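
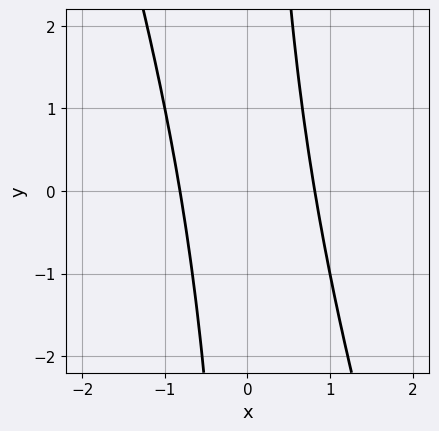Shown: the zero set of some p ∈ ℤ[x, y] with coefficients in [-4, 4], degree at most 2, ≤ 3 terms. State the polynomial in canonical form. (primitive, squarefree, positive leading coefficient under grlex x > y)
3*x^2 + x*y - 2

First, the degree is 2 — no degree-1 curve has this shape.
Next, against the integer gridlines: the curve avoids every integer y-axis point in the box.
Finally, matching integer coefficients to the picture gives p.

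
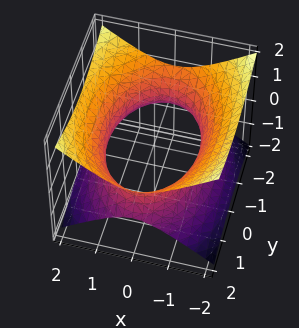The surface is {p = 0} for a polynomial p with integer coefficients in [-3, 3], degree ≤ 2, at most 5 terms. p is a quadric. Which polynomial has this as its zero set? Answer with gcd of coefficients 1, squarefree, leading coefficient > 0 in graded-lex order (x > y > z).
2*x^2 + y^2 - 3*z^2 - 3

First, the degree is 2 — an hourglass — one-sheet hyperboloid; a quadric.
Next, symmetries: mirror symmetry z ↦ −z ⇒ only even powers of z; it's symmetric under x → −x, forcing even powers of x; the y ↦ −y reflection is a symmetry, so y appears only in even powers.
Then, observable constraints: no z-intercept at any integer in the box.
Finally, fitting integer coefficients to these (and the overall shape) gives p.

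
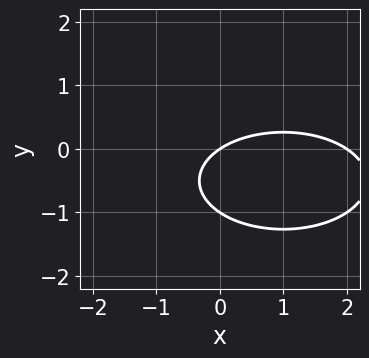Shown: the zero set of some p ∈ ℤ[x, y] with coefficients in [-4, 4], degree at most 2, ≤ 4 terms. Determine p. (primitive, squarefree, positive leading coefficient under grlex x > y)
x^2 + 3*y^2 - 2*x + 3*y

Degree: the shape is more complex than any degree-1 curve, so deg p = 2.
Against the integer gridlines: the y-axis gridline crossings are at y ∈ {-1, 0}; among the integer gridlines, it crosses the x-axis at x ∈ {0, 2}.
These observations pin down the coefficients.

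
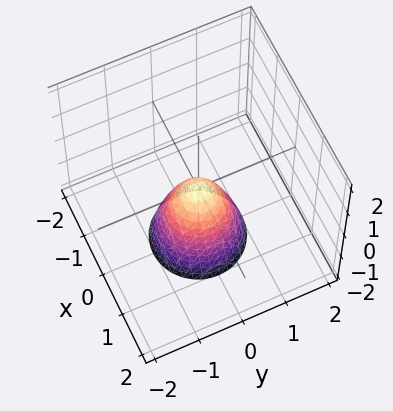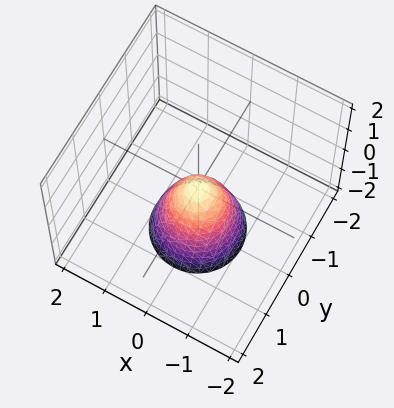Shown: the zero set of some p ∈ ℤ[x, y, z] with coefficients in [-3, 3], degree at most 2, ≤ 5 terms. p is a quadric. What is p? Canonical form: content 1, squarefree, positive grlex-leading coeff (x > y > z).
First, the degree is 2 — a paraboloid; a quadric.
Then, symmetry: the surface is invariant under rotation about z: p = q(x² + y², z).
Then, against the integer gridlines: it crosses the y-axis at the gridline y = 0; it meets the z-axis at z = 0 (among the integer gridlines).
Finally, matching integer coefficients to the picture gives p.

2*x^2 + 2*y^2 + z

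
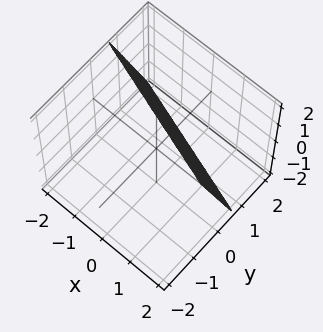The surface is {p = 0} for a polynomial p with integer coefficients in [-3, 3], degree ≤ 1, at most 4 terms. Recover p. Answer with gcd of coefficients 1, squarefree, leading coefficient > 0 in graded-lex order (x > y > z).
x + 3*y + z - 2

First, degree: every cross-section is a straight line — this is a plane, so deg p = 1.
Next, checking where it meets the axes: it meets the z-axis at z = 2 (among the integer gridlines); one x-axis crossing is at x = 2.
Finally, these observations pin down the coefficients.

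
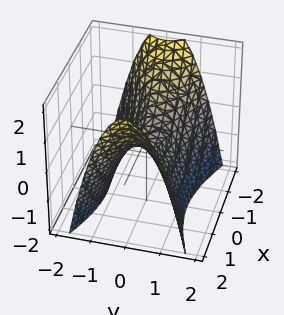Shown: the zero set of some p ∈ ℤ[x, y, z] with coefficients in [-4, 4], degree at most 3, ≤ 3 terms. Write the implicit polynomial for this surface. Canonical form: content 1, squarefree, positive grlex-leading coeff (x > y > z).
x^2 - 3*y^2 - 2*z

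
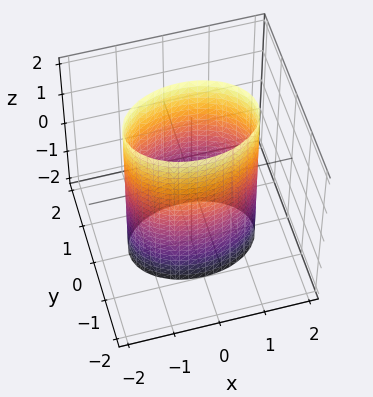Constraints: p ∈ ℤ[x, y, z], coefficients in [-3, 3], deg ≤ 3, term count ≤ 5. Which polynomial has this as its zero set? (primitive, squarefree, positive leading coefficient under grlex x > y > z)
x^2 + 2*y^2 - 2

Degree: a cylinder; a quadric, so deg p = 2.
Symmetries: the z ↦ −z reflection is a symmetry, so z appears only in even powers; the x ↦ −x reflection is a symmetry, so x appears only in even powers; it's symmetric under y → −y, forcing even powers of y.
Checking where it meets the axes: no z-intercept at any integer in the box; the y-axis gridline crossings are at y ∈ {-1, 1}.
The integer polynomial consistent with all of this is the stated p.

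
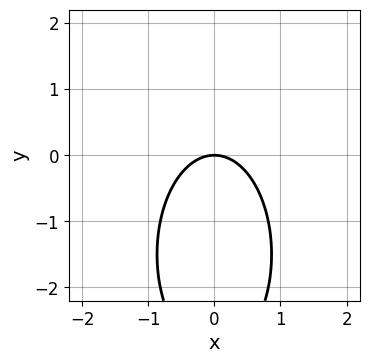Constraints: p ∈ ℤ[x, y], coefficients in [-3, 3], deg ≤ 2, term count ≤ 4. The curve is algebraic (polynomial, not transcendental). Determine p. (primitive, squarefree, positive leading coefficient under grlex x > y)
3*x^2 + y^2 + 3*y

(a) deg p = 2.
(b) Symmetries: it's symmetric under x → −x, forcing even powers of x.
(c) Observable constraints: one y-axis crossing is at y = 0; one x-axis crossing is at x = 0.
(d) Assembling these constraints gives the stated polynomial.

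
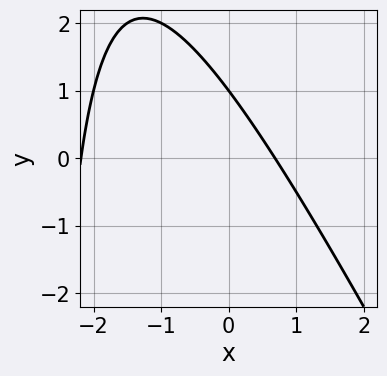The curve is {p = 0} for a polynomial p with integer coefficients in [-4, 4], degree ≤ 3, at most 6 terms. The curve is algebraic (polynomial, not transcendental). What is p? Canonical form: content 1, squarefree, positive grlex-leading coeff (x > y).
Degree: the shape is more complex than any degree-1 curve, so deg p = 2.
From the visible intercepts: it crosses the y-axis at the gridline y = 1.
These observations pin down the coefficients.

2*x^2 + x*y + 3*x + 3*y - 3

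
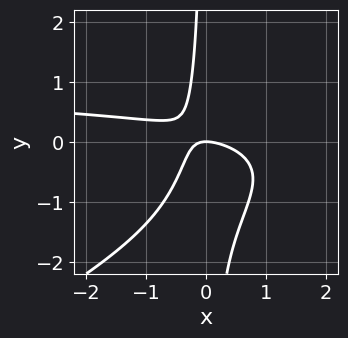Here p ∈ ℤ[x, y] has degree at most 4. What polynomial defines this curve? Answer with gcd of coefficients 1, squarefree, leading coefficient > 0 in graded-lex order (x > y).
deg p = 3.
Observable constraints: it crosses the y-axis at the gridline y = 0; it crosses the x-axis at the gridline x = 0.
Together with the visible shape, these determine p as stated.

x^2*y - 2*x*y^2 - x^2 - 2*x*y - y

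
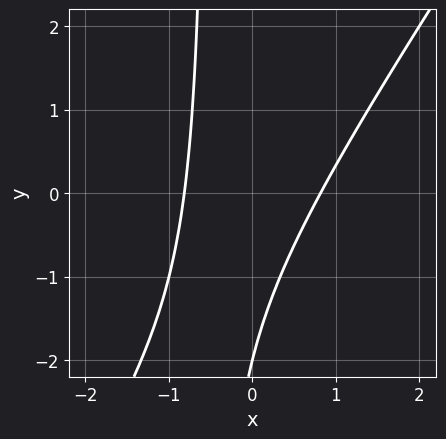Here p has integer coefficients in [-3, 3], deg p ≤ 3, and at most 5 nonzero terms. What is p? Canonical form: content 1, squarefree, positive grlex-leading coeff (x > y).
3*x^2 - 2*x*y - y - 2

deg p = 2. A generic line meets the curve in up to 2 points.
Reading off the gridlines: it crosses the y-axis at the gridline y = -2.
Putting this together gives p.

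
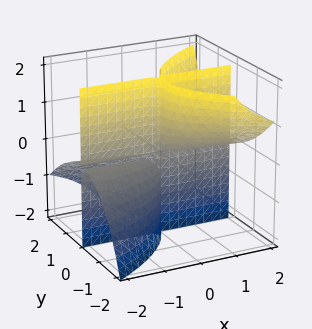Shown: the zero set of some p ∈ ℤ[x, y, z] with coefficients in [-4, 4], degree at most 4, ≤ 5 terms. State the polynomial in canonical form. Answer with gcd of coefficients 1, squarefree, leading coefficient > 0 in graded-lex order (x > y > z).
3*x*y*z - 2*y^3 - y^2*z

(a) The picture has 2 separate pieces.
(b) The degree is 3 — no degree-2 surface has this shape.
(c) Against the integer gridlines: the visible x-axis segment lies entirely on the surface; every point of the z-axis in the box is on the surface; one y-axis crossing is at y = 0.
(d) The integer polynomial consistent with all of this is the stated p.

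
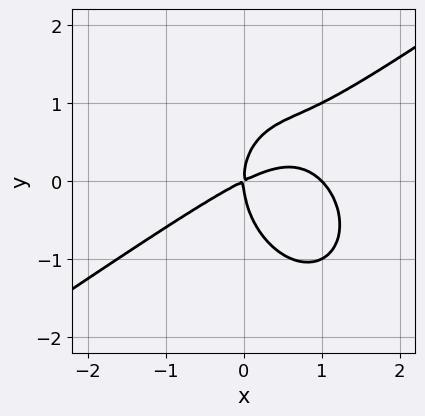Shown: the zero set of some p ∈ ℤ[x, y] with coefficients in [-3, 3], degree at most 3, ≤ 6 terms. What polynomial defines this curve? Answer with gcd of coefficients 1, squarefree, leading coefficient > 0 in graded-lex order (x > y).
First, degree: a generic line meets the curve in up to 3 points, so deg p = 3.
Then, from the axis intercepts and sections: the x-axis gridline crossings are at x ∈ {0, 1}; it meets the y-axis at y = 0 (among the integer gridlines).
Finally, matching integer coefficients to the picture gives p.

x^3 - x^2*y - y^3 - x^2 + 2*x*y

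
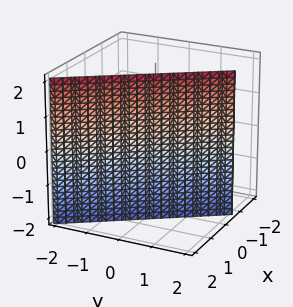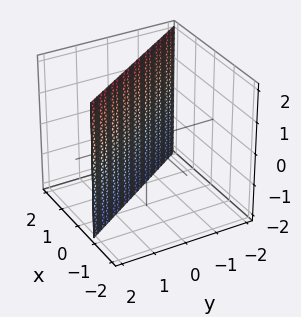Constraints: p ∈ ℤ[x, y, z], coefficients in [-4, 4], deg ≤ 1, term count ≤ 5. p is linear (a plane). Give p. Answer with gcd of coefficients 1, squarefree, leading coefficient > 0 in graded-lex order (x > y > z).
The degree is 1 — every cross-section is a straight line — this is a plane.
Against the integer gridlines: no z-intercept at any integer in the box; it crosses the y-axis at the gridline y = 1.
The integer polynomial consistent with all of this is the stated p.

3*x + 2*y - 2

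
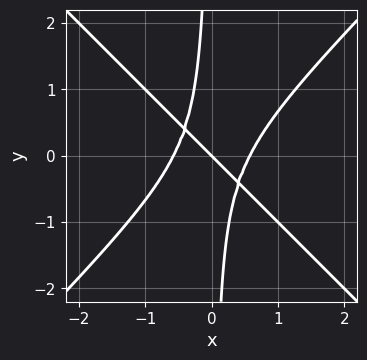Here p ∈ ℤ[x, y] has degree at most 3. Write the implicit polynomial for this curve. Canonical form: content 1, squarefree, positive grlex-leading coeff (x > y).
(a) Degree: the shape is more complex than any degree-2 curve, so deg p = 3.
(b) Against the integer gridlines: it meets the x-axis at x = 0 (among the integer gridlines); it crosses the y-axis at the gridline y = 0.
(c) These observations pin down the coefficients.

3*x^3 - 3*x*y^2 - x - y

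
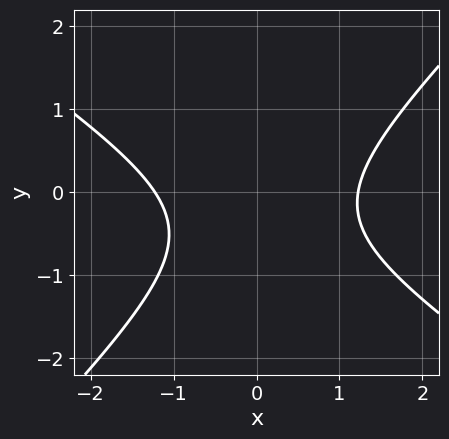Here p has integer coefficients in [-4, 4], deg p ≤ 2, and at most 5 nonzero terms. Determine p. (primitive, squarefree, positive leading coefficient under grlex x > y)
2*x^2 + x*y - 3*y^2 - 2*y - 3

(a) The degree is 2 — the shape is more complex than any degree-1 curve.
(b) Reading off the gridlines: the curve avoids every integer y-axis point in the box.
(c) Together with the visible shape, these determine p as stated.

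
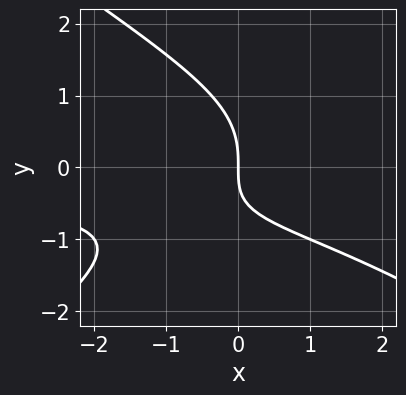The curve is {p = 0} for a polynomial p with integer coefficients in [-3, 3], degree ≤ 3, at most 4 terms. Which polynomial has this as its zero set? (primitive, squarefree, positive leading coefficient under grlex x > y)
x^2*y - 2*y^3 - 2*x*y - 3*x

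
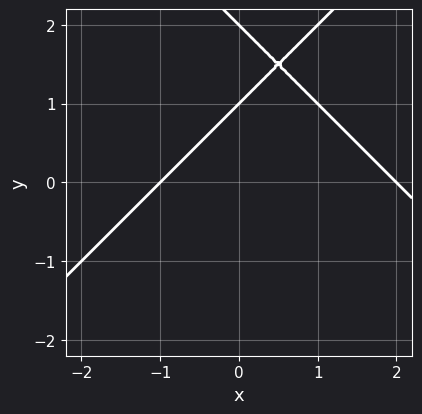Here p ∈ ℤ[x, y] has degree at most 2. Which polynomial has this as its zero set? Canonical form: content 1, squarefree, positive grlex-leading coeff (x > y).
1. Degree: the shape is more complex than any degree-1 curve, so deg p = 2.
2. From the visible intercepts: among the integer gridlines, it crosses the y-axis at y ∈ {1, 2}; among the integer gridlines, it crosses the x-axis at x ∈ {-1, 2}.
3. Matching integer coefficients to the picture gives p.

x^2 - y^2 - x + 3*y - 2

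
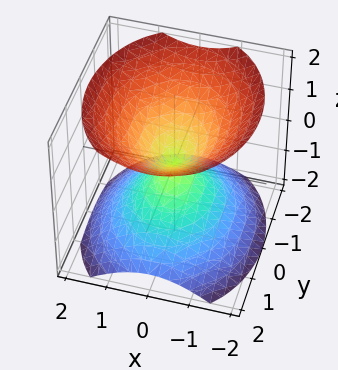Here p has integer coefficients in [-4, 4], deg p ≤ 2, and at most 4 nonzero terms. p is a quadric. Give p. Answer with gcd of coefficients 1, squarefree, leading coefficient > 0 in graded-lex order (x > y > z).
(a) There are 2 components. Treating them together as one polynomial.
(b) The degree is 2 — a double cone through the origin; a quadric.
(c) Symmetries: the y ↦ −y reflection is a symmetry, so y appears only in even powers; the z ↦ −z reflection is a symmetry, so z appears only in even powers; the x ↦ −x reflection is a symmetry, so x appears only in even powers.
(d) From the visible intercepts: it crosses the y-axis at the gridline y = 0; it meets the z-axis at z = 0 (among the integer gridlines).
(e) These observations pin down the coefficients.

3*x^2 + 2*y^2 - 3*z^2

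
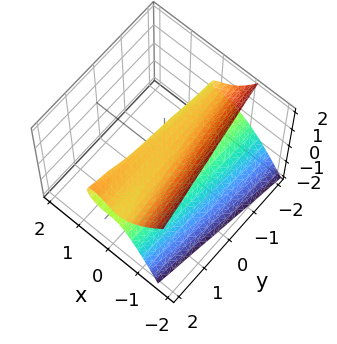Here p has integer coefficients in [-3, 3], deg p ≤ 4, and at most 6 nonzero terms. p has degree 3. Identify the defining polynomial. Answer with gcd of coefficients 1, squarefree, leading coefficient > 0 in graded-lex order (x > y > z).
1. Degree: no degree-2 surface has this shape, so deg p = 3.
2. Against the integer gridlines: every point of the y-axis in the box is on the surface; it crosses the x-axis at the gridline x = 0.
3. The integer polynomial consistent with all of this is the stated p.

3*x^3 - x*y*z + 3*z^2 - 2*z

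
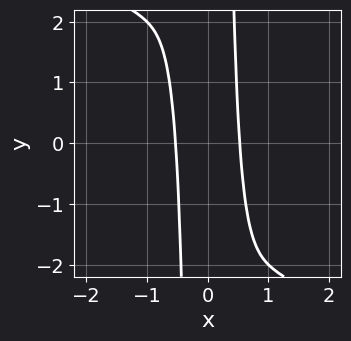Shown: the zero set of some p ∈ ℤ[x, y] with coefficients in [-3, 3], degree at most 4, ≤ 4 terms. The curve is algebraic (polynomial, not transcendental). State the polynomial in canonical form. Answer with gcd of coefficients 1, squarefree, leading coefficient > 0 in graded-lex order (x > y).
First, deg p = 4. The shape is more complex than any degree-3 curve.
Next, from the axis intercepts and sections: the curve avoids every integer y-axis point in the box.
Finally, solving for integer coefficients yields p as stated.

2*x^4 + 2*x^3*y + 3*x^2 - 1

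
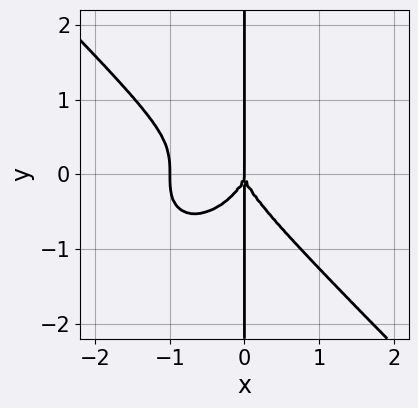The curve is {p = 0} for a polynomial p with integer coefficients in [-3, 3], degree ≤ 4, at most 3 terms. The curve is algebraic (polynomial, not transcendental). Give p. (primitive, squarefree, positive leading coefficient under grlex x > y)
x^4 + x*y^3 + x^3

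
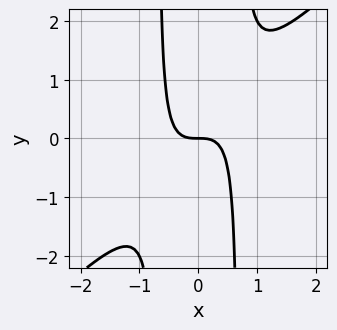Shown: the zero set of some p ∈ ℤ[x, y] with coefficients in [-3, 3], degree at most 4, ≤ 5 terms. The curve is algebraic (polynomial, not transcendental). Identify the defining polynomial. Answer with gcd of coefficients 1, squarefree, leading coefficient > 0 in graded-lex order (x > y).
2*x^3 - 2*x^2*y + y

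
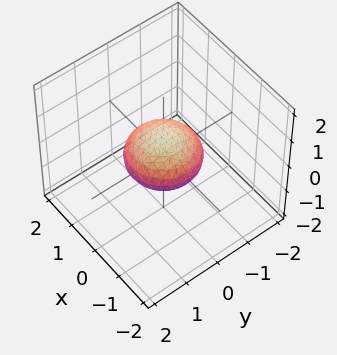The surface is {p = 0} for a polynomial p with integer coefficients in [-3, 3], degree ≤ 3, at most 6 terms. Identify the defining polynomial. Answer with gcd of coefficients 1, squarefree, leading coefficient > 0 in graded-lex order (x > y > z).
(a) deg p = 2. A closed, bounded, convex surface; a quadric.
(b) By symmetry, the z-axis is an axis of rotation, so x and y enter only as x² + y²; the z ↦ −z reflection is a symmetry, so z appears only in even powers.
(c) Checking where it meets the axes: a circular section at z = 0 has radius exactly 1; the x-axis gridline crossings are at x ∈ {-1, 1}; the y-axis gridline crossings are at y ∈ {-1, 1}.
(d) The integer polynomial consistent with all of this is the stated p.

x^2 + y^2 + 2*z^2 - 1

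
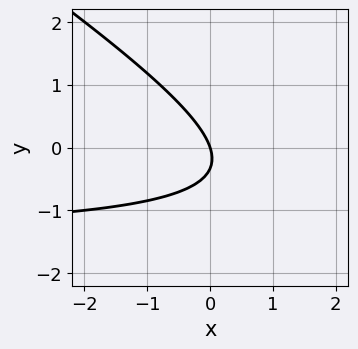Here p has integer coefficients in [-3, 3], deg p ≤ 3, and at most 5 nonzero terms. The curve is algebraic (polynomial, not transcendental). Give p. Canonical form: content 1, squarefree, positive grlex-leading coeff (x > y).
1. The degree is 2 — a generic line meets the curve in up to 2 points.
2. From the visible intercepts: one y-axis crossing is at y = 0; one x-axis crossing is at x = 0.
3. Matching integer coefficients to the picture gives p.

2*x*y + 3*y^2 + 3*x + y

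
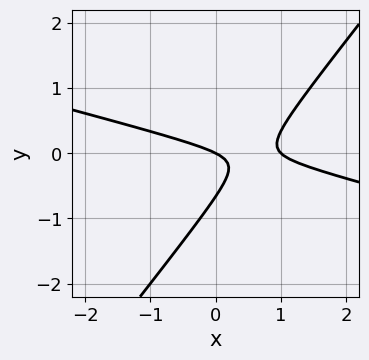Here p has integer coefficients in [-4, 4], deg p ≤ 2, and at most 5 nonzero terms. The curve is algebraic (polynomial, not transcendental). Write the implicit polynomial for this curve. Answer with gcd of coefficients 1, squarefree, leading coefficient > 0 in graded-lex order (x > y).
(a) deg p = 2. The shape is more complex than any degree-1 curve.
(b) Checking where it meets the axes: among the integer gridlines, it crosses the x-axis at x ∈ {0, 1}; it crosses the y-axis at the gridline y = 0.
(c) These observations pin down the coefficients.

x^2 + 3*x*y - 3*y^2 - x - 2*y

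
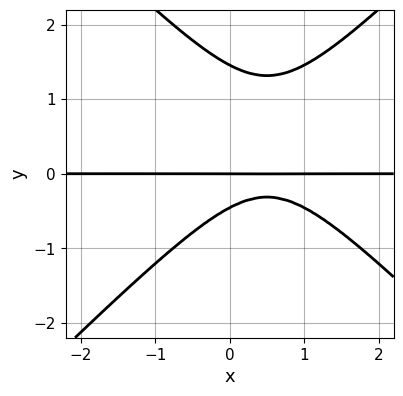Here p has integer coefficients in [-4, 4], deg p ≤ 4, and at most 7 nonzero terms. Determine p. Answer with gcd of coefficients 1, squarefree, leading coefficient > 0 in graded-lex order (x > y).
3*x^2*y - 3*y^3 - 3*x*y + 3*y^2 + 2*y

deg p = 3. A generic line meets the curve in up to 3 points.
Against the integer gridlines: every point of the x-axis in the box is on the curve; one y-axis crossing is at y = 0.
These observations pin down the coefficients.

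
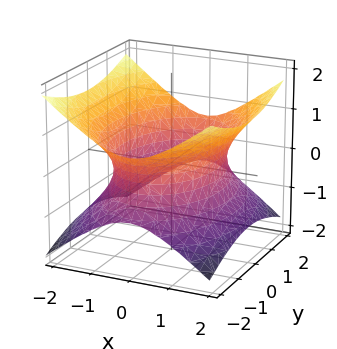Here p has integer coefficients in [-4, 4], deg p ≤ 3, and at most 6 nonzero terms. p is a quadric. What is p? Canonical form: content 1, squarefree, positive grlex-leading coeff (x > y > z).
1. Degree: an hourglass — one-sheet hyperboloid; a quadric, so deg p = 2.
2. Symmetries: the x ↦ −x reflection is a symmetry, so x appears only in even powers; it's symmetric under z → −z, forcing even powers of z; it's symmetric under y → −y, forcing even powers of y.
3. Reading off the gridlines: no z-intercept at any integer in the box.
4. These observations pin down the coefficients.

2*x^2 + y^2 - 3*z^2 - 3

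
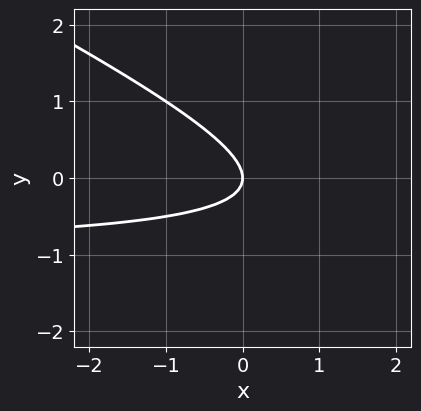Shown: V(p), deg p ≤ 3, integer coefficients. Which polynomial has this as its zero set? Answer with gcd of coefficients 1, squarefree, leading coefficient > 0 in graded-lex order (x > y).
First, degree: the shape is more complex than any degree-1 curve, so deg p = 2.
Then, from the visible intercepts: one x-axis crossing is at x = 0; it crosses the y-axis at the gridline y = 0.
Finally, putting this together gives p.

x*y + 2*y^2 + x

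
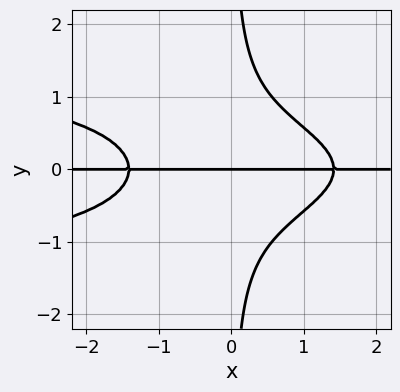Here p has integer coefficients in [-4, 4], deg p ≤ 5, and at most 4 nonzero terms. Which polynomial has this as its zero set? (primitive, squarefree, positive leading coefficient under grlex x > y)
3*x*y^3 + x^2*y - 2*y

(a) deg p = 4.
(b) Reading off the gridlines: it crosses the y-axis at the gridline y = 0; every point of the x-axis in the box is on the curve.
(c) These observations pin down the coefficients.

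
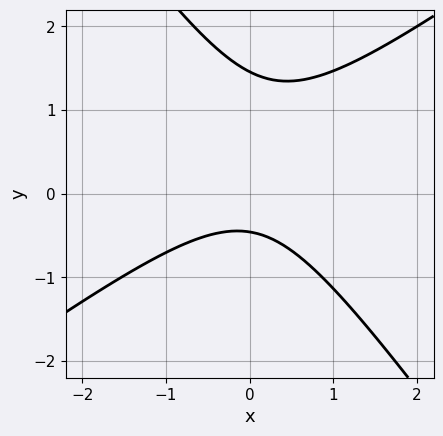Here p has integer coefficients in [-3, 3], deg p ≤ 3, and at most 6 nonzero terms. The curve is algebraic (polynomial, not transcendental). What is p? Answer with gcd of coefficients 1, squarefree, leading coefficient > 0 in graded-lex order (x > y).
First, the degree is 2 — the shape is more complex than any degree-1 curve.
Then, reading off the gridlines: no x-intercept at any integer in the box.
Finally, matching integer coefficients to the picture gives p.

3*x^2 - 2*x*y - 3*y^2 + 3*y + 2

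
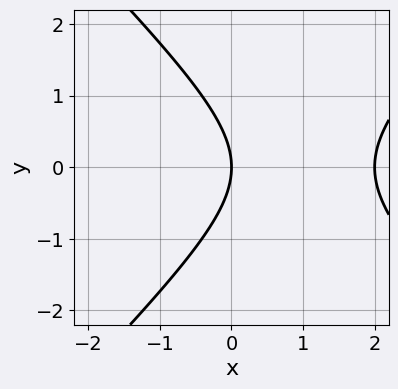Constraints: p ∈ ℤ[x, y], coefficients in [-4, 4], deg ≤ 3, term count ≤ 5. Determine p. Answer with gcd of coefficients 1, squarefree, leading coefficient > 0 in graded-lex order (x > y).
x^2 - y^2 - 2*x

1. Degree: a generic line meets the curve in up to 2 points, so deg p = 2.
2. Symmetries: it's symmetric under y → −y, forcing even powers of y.
3. From the visible intercepts: among the integer gridlines, it crosses the x-axis at x ∈ {0, 2}; it meets the y-axis at y = 0 (among the integer gridlines).
4. Putting this together gives p.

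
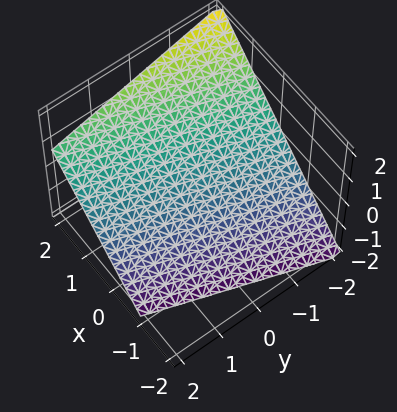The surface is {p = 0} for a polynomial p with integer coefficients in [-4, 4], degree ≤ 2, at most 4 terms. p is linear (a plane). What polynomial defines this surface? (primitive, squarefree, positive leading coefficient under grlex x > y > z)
3*x - y - 3*z - 2

1. Degree: every cross-section is a straight line — this is a plane, so deg p = 1.
2. Against the integer gridlines: one y-axis crossing is at y = -2.
3. Solving for integer coefficients yields p as stated.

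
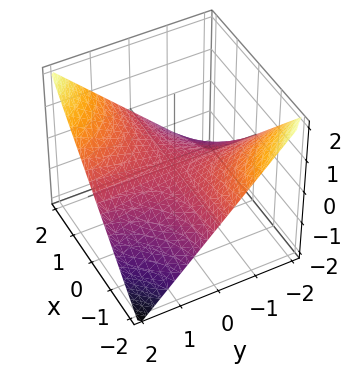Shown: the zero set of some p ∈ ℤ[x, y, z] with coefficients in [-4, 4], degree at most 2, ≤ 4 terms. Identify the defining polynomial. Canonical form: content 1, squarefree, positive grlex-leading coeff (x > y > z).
(a) Degree: a hyperbolic paraboloid; a quadric, so deg p = 2.
(b) From the visible intercepts: the visible x-axis segment lies entirely on the surface; the visible y-axis segment lies entirely on the surface; one z-axis crossing is at z = 0.
(c) The integer polynomial consistent with all of this is the stated p.

x*y - 2*z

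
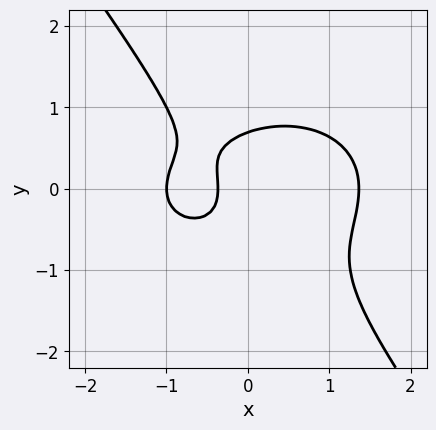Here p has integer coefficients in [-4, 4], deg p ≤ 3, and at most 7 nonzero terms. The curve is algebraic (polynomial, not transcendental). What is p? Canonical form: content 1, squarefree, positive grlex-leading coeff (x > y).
2*x^3 + 3*x*y^2 + 3*y^3 - 3*x - 1

(a) The degree is 3 — no degree-2 curve has this shape.
(b) Checking where it meets the axes: it crosses the x-axis at the gridline x = -1.
(c) Putting this together gives p.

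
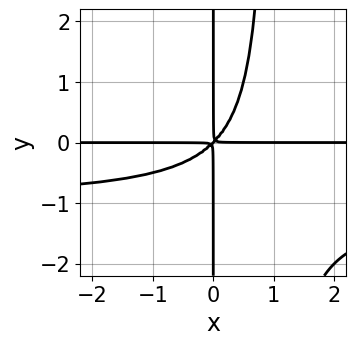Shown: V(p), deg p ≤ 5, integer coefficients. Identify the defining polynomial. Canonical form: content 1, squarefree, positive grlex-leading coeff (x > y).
x^2*y^2 + x^2*y - x*y^2

(a) Degree: the shape is more complex than any degree-3 curve, so deg p = 4.
(b) Checking where it meets the axes: the visible x-axis segment lies entirely on the curve; the visible y-axis segment lies entirely on the curve.
(c) Fitting integer coefficients to these (and the overall shape) gives p.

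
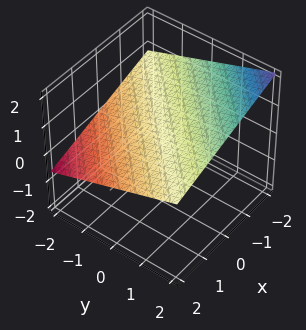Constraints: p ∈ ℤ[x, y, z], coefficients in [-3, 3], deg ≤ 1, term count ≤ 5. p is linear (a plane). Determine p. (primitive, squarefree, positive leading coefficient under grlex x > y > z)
x - y + 3*z - 2

(a) The degree is 1 — the surface is flat (a plane).
(b) Against the integer gridlines: one x-axis crossing is at x = 2; one y-axis crossing is at y = -2.
(c) Putting this together gives p.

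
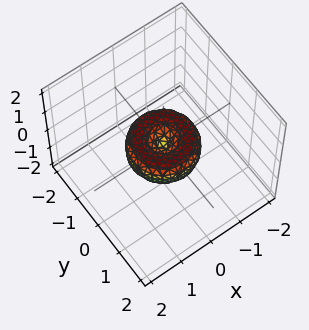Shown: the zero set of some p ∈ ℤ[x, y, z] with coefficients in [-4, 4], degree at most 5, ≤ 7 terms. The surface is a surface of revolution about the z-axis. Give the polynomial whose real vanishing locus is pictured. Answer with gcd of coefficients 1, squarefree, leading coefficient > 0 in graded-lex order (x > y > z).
1. The degree is 4 — no degree-3 surface has this shape.
2. Symmetries: rotational symmetry about the z-axis ⇒ p depends on x, y only through x² + y².
3. Observable constraints: a circular section at z = 0 has radius exactly 1; the y-axis gridline crossings are at y ∈ {-1, 0, 1}; it crosses the z-axis at the gridline z = 0; the x-axis gridline crossings are at x ∈ {-1, 0, 1}.
4. Together with the visible shape, these determine p as stated.

x^4 + 2*x^2*y^2 + y^4 - x^2 - y^2 + z^2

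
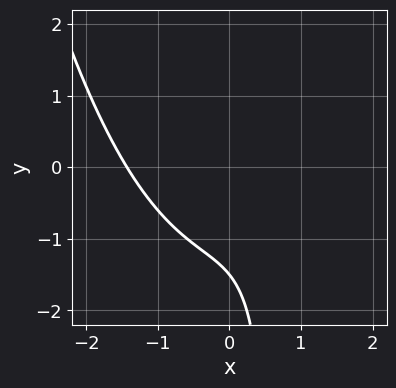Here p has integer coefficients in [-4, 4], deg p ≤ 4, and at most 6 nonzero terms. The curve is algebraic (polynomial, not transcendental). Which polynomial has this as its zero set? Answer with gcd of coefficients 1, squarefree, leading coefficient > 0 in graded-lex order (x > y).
2*x^3 - 3*x*y - 2*x + 2*y + 3

(a) deg p = 3. No degree-2 curve has this shape.
(b) Matching integer coefficients to the picture gives p.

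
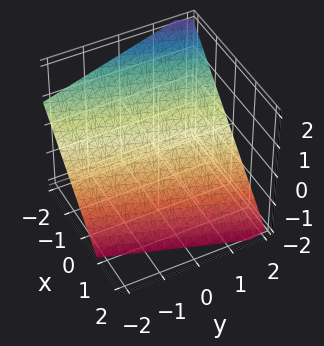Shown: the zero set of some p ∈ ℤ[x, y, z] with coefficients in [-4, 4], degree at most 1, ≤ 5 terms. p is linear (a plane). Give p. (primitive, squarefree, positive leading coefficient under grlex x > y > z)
1. The degree is 1 — every cross-section is a straight line — this is a plane.
2. Observable constraints: it crosses the y-axis at the gridline y = 2.
3. Together with the visible shape, these determine p as stated.

3*x - y + 3*z + 2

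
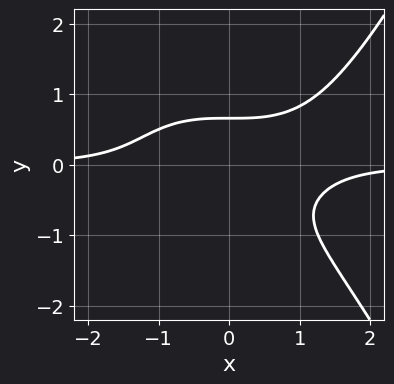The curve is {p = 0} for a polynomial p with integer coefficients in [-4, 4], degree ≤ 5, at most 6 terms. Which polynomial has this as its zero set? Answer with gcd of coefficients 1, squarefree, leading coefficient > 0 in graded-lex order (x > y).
Degree: no degree-3 curve has this shape, so deg p = 4.
From the visible intercepts: no x-intercept at any integer in the box.
Fitting integer coefficients to these (and the overall shape) gives p.

x^3*y - 2*y^3 - y^2 + 1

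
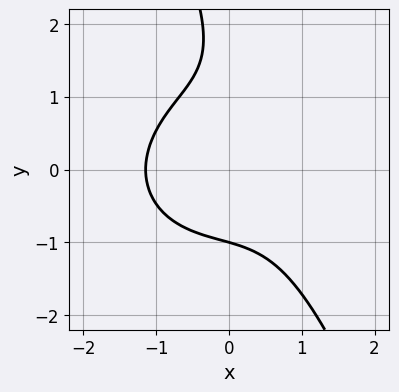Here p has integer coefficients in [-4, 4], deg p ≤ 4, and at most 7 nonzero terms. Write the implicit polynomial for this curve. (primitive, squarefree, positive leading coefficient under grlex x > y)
2*x^3 + 2*x*y^2 + y^3 - 2*y^2 + 3

deg p = 3. No degree-2 curve has this shape.
Reading off the gridlines: it crosses the y-axis at the gridline y = -1.
Assembling these constraints gives the stated polynomial.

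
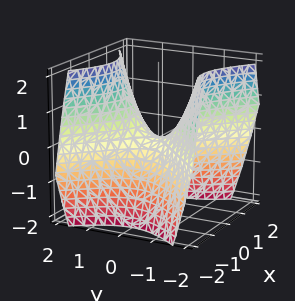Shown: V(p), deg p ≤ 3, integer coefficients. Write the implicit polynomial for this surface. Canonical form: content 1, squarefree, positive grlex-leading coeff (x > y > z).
The degree is 2 — a hyperbolic paraboloid; a quadric.
Symmetries: mirror symmetry x ↦ −x ⇒ only even powers of x; the y ↦ −y reflection is a symmetry, so y appears only in even powers.
Checking where it meets the axes: it crosses the z-axis at the gridline z = 0; it crosses the y-axis at the gridline y = 0; one x-axis crossing is at x = 0.
Solving for integer coefficients yields p as stated.

x^2 - y^2 + z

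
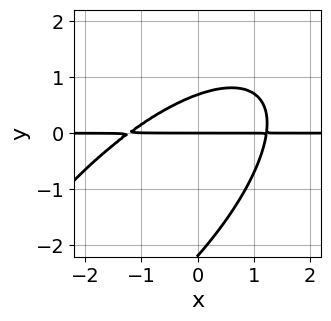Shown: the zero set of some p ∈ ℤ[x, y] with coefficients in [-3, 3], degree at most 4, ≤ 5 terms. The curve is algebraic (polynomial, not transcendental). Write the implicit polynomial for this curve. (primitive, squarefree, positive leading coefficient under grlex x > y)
2*x^2*y - 3*x*y^2 + 2*y^3 + 3*y^2 - 3*y

First, deg p = 3.
Next, checking where it meets the axes: the visible x-axis segment lies entirely on the curve; it crosses the y-axis at the gridline y = 0.
Finally, these observations pin down the coefficients.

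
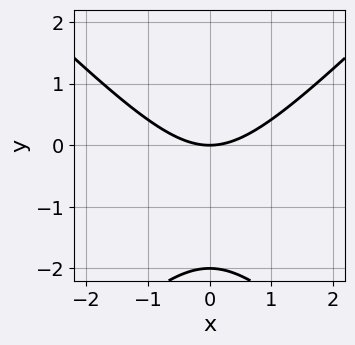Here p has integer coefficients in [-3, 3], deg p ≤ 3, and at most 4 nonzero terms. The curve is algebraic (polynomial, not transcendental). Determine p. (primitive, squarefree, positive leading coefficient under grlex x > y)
x^2 - y^2 - 2*y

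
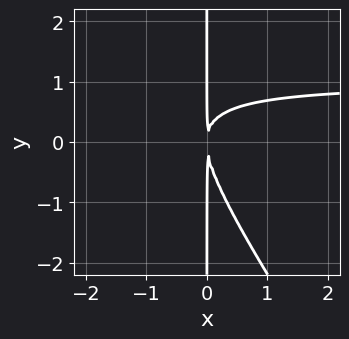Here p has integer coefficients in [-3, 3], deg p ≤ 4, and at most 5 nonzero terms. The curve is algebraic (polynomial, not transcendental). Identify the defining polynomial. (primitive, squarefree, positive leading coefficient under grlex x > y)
1. deg p = 3.
2. Observable constraints: every point of the y-axis in the box is on the curve.
3. Solving for integer coefficients yields p as stated.

3*x^2*y + 2*x*y^2 - 3*x^2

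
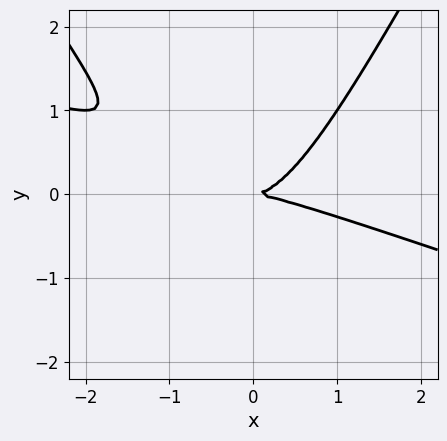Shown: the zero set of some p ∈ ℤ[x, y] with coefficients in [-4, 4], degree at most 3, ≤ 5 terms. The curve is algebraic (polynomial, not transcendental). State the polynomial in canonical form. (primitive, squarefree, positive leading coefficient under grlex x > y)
x^3 + 3*x^2*y - y^3 - 3*y^2

First, the degree is 3 — no degree-2 curve has this shape.
Then, reading off the gridlines: one x-axis crossing is at x = 0; one y-axis crossing is at y = 0.
Finally, solving for integer coefficients yields p as stated.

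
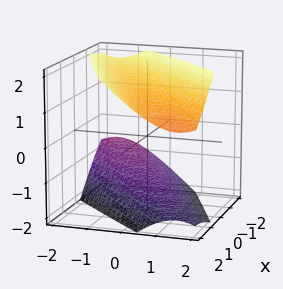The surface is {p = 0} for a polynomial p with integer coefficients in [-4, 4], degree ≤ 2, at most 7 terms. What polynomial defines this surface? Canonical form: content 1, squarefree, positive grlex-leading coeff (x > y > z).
First, there are 2 components.
Next, deg p = 2.
Then, reading off the gridlines: the surface avoids every integer x-axis point in the box; it misses every integer gridline on the y-axis.
Finally, together with the visible shape, these determine p as stated.

x^2 - 3*x*y - x*z + 2*y^2 - 2*z^2 + 3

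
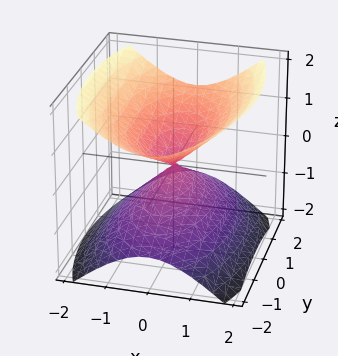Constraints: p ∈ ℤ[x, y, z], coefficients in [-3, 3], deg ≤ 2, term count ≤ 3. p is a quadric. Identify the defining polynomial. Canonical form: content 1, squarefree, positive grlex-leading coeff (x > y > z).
3*x^2 + y^2 - 3*z^2

The picture has 2 separate pieces.
deg p = 2.
Symmetries: it's symmetric under y → −y, forcing even powers of y; it's symmetric under x → −x, forcing even powers of x; it's symmetric under z → −z, forcing even powers of z.
Checking where it meets the axes: one y-axis crossing is at y = 0; one z-axis crossing is at z = 0.
Fitting integer coefficients to these (and the overall shape) gives p.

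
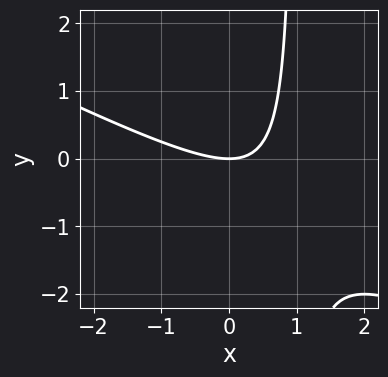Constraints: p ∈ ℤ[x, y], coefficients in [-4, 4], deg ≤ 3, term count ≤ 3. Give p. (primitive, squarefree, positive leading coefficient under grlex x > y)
x^2 + 2*x*y - 2*y

1. The degree is 2 — no degree-1 curve has this shape.
2. Checking where it meets the axes: one y-axis crossing is at y = 0; it meets the x-axis at x = 0 (among the integer gridlines).
3. Solving for integer coefficients yields p as stated.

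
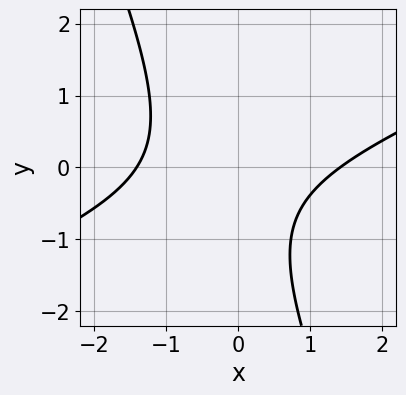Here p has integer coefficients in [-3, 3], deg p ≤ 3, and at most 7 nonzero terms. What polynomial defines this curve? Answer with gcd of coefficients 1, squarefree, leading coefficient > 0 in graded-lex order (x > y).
1. The degree is 2 — the shape is more complex than any degree-1 curve.
2. Checking where it meets the axes: it misses every integer gridline on the y-axis.
3. Putting this together gives p.

x^2 - 2*x*y - y^2 - y - 2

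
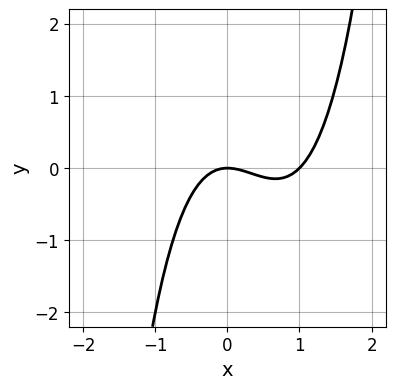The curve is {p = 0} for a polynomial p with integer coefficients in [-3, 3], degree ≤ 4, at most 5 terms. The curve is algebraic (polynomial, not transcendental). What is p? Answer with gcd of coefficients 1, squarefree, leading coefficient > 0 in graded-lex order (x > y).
x^3 - x^2 - y

(a) The degree is 3 — no degree-2 curve has this shape.
(b) From the axis intercepts and sections: the x-axis gridline crossings are at x ∈ {0, 1}; one y-axis crossing is at y = 0.
(c) Assembling these constraints gives the stated polynomial.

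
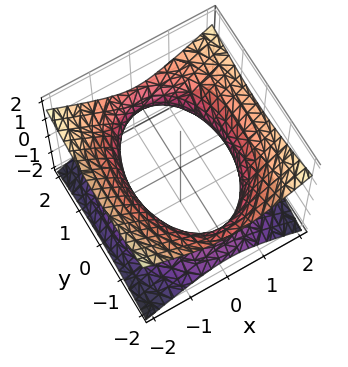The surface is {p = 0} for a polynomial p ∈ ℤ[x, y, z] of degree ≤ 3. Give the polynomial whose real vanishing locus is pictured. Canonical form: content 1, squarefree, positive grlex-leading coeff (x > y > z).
2*x^2 + y^2 - 3*z^2 - 3

First, deg p = 2. An hourglass — one-sheet hyperboloid; a quadric.
Next, symmetries: it's symmetric under z → −z, forcing even powers of z; it's symmetric under y → −y, forcing even powers of y; the x ↦ −x reflection is a symmetry, so x appears only in even powers.
Then, reading off the gridlines: the surface avoids every integer z-axis point in the box.
Finally, these observations pin down the coefficients.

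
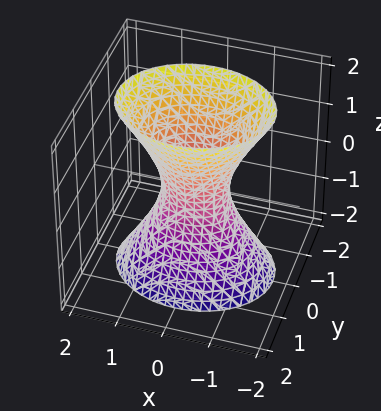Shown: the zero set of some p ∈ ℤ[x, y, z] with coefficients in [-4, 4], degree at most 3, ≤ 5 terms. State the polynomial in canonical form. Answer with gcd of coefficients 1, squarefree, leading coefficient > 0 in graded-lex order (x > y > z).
2*x^2 + 3*y^2 - z^2 - 1

First, the degree is 2 — an hourglass — one-sheet hyperboloid; a quadric.
Next, symmetries: it's symmetric under x → −x, forcing even powers of x; the z ↦ −z reflection is a symmetry, so z appears only in even powers; it's symmetric under y → −y, forcing even powers of y.
Then, against the integer gridlines: it misses every integer gridline on the z-axis.
Finally, the integer polynomial consistent with all of this is the stated p.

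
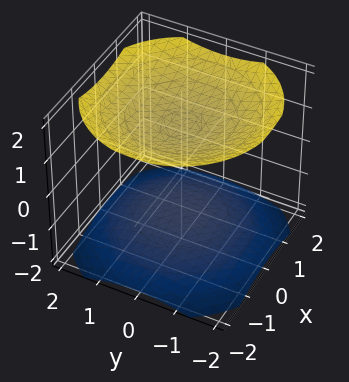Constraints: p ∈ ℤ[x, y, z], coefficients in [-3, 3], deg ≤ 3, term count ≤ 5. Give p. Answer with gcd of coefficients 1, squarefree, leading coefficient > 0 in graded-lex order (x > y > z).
x^2 + y^2 - 2*z^2 + 3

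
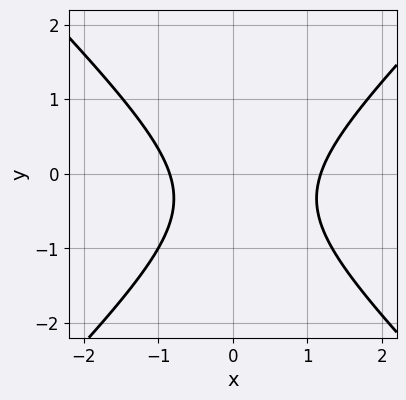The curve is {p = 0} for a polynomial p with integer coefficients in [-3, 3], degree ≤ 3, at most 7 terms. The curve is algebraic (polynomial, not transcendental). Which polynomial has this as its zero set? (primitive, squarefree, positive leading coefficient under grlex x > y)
3*x^2 - 3*y^2 - x - 2*y - 3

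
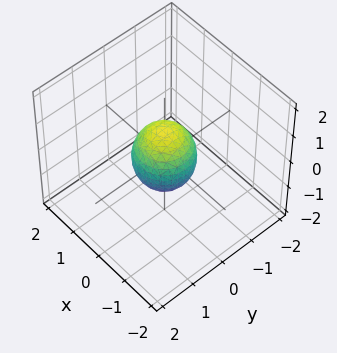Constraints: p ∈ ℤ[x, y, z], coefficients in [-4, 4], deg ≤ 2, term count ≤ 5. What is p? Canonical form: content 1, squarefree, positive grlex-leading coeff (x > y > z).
3*x^2 + 3*y^2 + 2*z^2 - 2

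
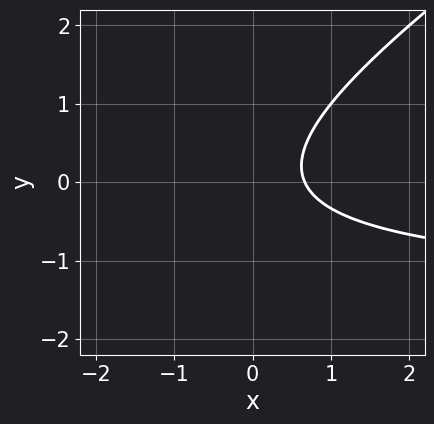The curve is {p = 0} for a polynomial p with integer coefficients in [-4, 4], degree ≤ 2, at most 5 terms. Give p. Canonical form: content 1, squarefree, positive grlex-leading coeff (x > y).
2*x*y - 3*y^2 + 3*x - 2

(a) Degree: no degree-1 curve has this shape, so deg p = 2.
(b) Reading off the gridlines: it misses every integer gridline on the y-axis.
(c) The integer polynomial consistent with all of this is the stated p.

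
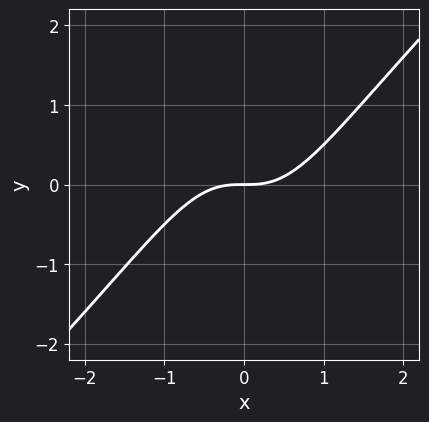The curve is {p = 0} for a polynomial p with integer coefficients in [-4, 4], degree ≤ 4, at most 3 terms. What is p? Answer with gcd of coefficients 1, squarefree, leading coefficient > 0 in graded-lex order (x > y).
1. Degree: the shape is more complex than any degree-2 curve, so deg p = 3.
2. Checking where it meets the axes: it meets the x-axis at x = 0 (among the integer gridlines); one y-axis crossing is at y = 0.
3. The integer polynomial consistent with all of this is the stated p.

x^3 - x^2*y - y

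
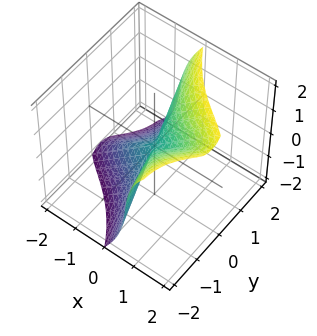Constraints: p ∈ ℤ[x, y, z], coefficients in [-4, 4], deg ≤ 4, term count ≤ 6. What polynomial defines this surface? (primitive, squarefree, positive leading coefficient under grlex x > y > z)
First, degree: a generic line meets the surface in up to 3 points, so deg p = 3.
Next, from the axis intercepts and sections: it crosses the y-axis at the gridline y = 0; one z-axis crossing is at z = 0; every point of the x-axis in the box is on the surface.
Finally, these observations pin down the coefficients.

3*x*y^2 + x*y*z + x*z^2 + y^3 - z^3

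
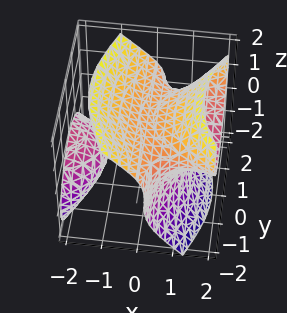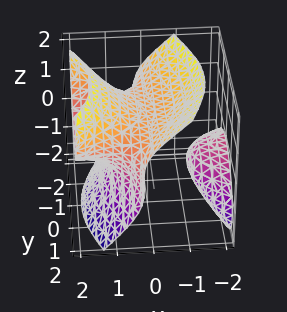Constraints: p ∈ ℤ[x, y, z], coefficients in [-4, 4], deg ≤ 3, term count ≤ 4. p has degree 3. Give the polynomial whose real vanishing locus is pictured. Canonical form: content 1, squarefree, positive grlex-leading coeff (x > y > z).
3*x^2*z - 2*x*y^2 - 2*z^3 + 2

1. I count 2 distinct pieces.
2. Degree: no degree-2 surface has this shape, so deg p = 3.
3. From the axis intercepts and sections: it crosses the z-axis at the gridline z = 1; the surface avoids every integer y-axis point in the box; it misses every integer gridline on the x-axis.
4. Fitting integer coefficients to these (and the overall shape) gives p.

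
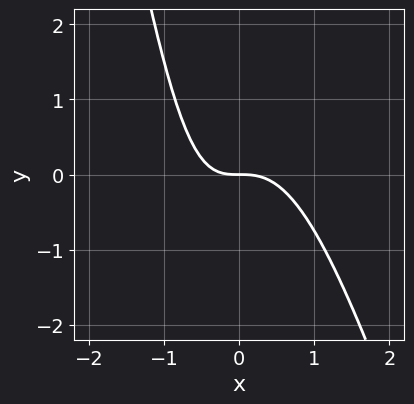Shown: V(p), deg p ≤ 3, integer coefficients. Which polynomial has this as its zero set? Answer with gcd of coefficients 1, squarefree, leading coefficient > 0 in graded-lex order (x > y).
3*x^3 + x^2*y + x*y + 2*y

(a) deg p = 3.
(b) Against the integer gridlines: one x-axis crossing is at x = 0; it crosses the y-axis at the gridline y = 0.
(c) Putting this together gives p.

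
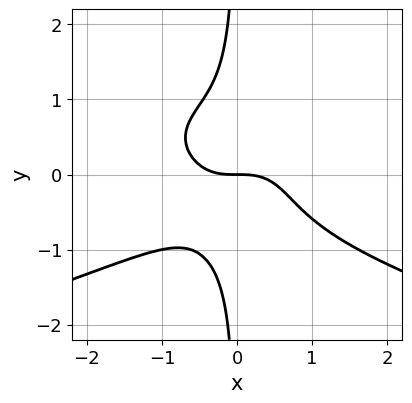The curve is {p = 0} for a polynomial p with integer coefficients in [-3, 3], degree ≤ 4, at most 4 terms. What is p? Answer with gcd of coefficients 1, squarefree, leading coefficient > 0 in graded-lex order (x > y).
First, degree: no degree-3 curve has this shape, so deg p = 4.
Then, checking where it meets the axes: it crosses the y-axis at the gridline y = 0; it meets the x-axis at x = 0 (among the integer gridlines).
Finally, these observations pin down the coefficients.

2*x*y^3 + x^3 + y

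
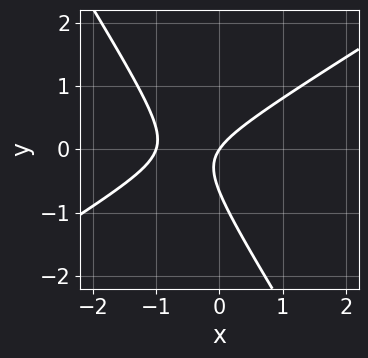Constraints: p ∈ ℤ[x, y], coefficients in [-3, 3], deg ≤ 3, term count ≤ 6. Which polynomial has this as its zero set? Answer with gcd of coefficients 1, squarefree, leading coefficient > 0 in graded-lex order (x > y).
3*x^2 - 3*x*y - 3*y^2 + 3*x - 2*y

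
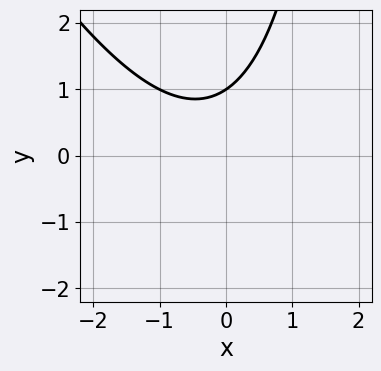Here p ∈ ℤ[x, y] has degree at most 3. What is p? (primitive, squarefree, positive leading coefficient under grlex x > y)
The degree is 2 — the shape is more complex than any degree-1 curve.
Observable constraints: the curve avoids every integer x-axis point in the box; one y-axis crossing is at y = 1.
Solving for integer coefficients yields p as stated.

2*x^2 + x*y + x - 3*y + 3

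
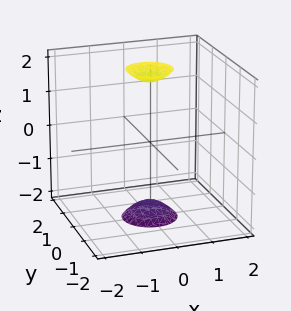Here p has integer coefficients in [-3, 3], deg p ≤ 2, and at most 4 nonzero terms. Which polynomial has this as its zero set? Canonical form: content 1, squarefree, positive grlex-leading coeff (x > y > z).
3*x^2 + 3*y^2 - z^2 + 3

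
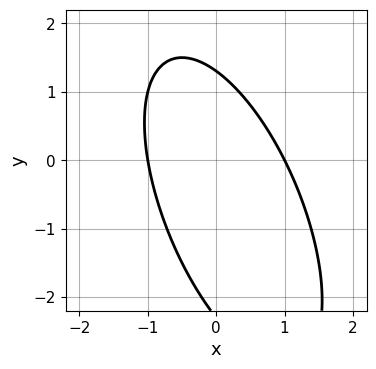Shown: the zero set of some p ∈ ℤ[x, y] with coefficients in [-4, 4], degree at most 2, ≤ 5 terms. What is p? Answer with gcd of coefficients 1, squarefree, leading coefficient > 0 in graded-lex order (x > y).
First, degree: a generic line meets the curve in up to 2 points, so deg p = 2.
Next, from the visible intercepts: the x-axis gridline crossings are at x ∈ {-1, 1}.
Finally, assembling these constraints gives the stated polynomial.

3*x^2 + 2*x*y + y^2 + y - 3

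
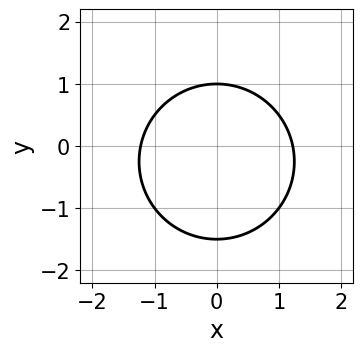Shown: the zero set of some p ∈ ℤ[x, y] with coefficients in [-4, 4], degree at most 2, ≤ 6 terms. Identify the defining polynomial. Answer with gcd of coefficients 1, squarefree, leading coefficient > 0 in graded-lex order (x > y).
2*x^2 + 2*y^2 + y - 3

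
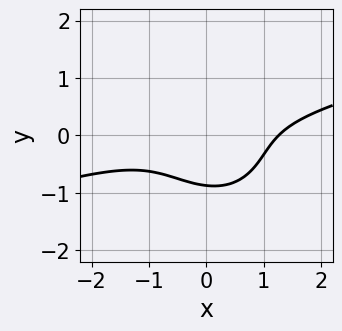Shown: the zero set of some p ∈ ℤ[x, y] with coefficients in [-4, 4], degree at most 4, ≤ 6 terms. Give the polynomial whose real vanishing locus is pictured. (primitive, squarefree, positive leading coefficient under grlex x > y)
x^3 - 3*x^2*y - x*y^2 - 3*y^3 - 2

deg p = 3. The shape is more complex than any degree-2 curve.
Putting this together gives p.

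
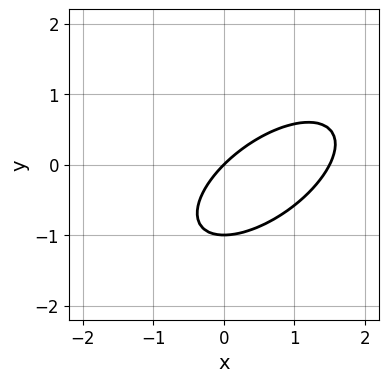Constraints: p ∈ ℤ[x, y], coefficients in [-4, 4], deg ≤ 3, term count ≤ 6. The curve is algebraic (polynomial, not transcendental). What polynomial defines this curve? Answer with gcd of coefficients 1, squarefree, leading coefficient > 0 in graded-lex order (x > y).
deg p = 2. The shape is more complex than any degree-1 curve.
Observable constraints: among the integer gridlines, it crosses the y-axis at y ∈ {-1, 0}; one x-axis crossing is at x = 0.
Matching integer coefficients to the picture gives p.

2*x^2 - 3*x*y + 3*y^2 - 3*x + 3*y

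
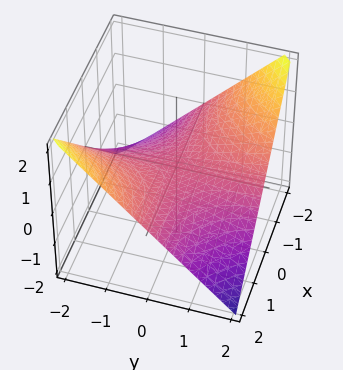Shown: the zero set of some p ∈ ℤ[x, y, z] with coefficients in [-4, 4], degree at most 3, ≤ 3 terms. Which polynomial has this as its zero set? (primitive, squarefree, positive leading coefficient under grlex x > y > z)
x*y + 2*z

1. Degree: a hyperbolic paraboloid; a quadric, so deg p = 2.
2. Checking where it meets the axes: the visible y-axis segment lies entirely on the surface; it meets the z-axis at z = 0 (among the integer gridlines).
3. The integer polynomial consistent with all of this is the stated p. Check: (2, 0, 0) on the x-axis lies on the surface, and p(2, 0, 0) = 0. ✓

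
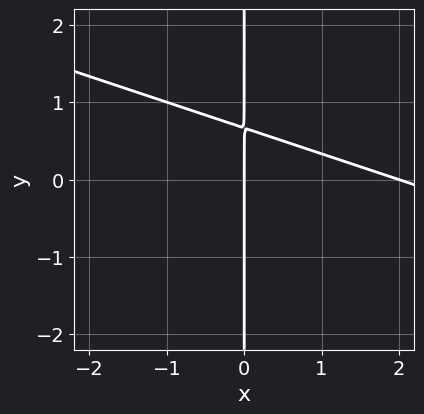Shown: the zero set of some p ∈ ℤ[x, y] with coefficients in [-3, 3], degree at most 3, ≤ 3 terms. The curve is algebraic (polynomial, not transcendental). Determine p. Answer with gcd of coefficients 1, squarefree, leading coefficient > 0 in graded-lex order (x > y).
x^2 + 3*x*y - 2*x

1. The degree is 2 — no degree-1 curve has this shape.
2. From the visible intercepts: the visible y-axis segment lies entirely on the curve; among the integer gridlines, it crosses the x-axis at x ∈ {0, 2}.
3. Together with the visible shape, these determine p as stated.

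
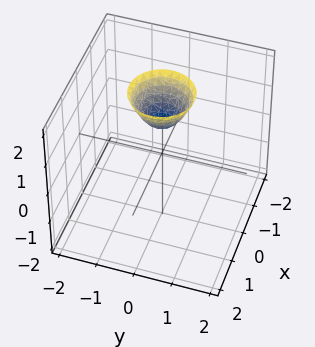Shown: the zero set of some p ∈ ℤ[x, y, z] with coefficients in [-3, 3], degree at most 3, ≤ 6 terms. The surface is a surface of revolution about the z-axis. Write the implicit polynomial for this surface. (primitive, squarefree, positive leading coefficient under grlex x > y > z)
deg p = 2.
Symmetries: the surface is invariant under rotation about z: p = q(x² + y², z).
Observable constraints: a circular section at z = 2 has radius between 0 and 1; it misses every integer gridline on the x-axis.
Fitting integer coefficients to these (and the overall shape) gives p.

3*x^2 + 3*y^2 - 2*z + 2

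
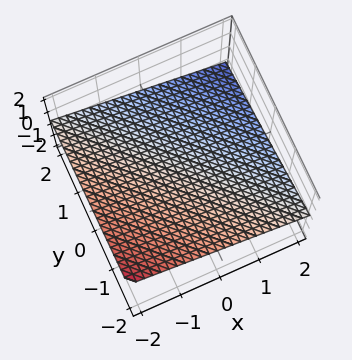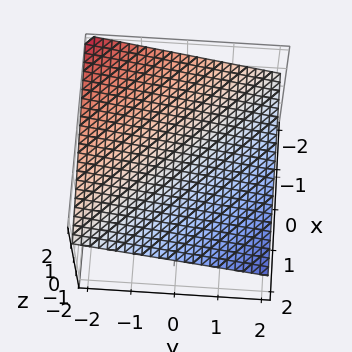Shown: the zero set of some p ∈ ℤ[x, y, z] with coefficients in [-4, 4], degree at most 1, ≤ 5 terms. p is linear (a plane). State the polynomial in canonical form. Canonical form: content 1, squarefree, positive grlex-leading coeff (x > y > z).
Degree: the surface is flat (a plane), so deg p = 1.
Observable constraints: it crosses the x-axis at the gridline x = 2; one y-axis crossing is at y = 2.
Fitting integer coefficients to these (and the overall shape) gives p.

x + y + 3*z - 2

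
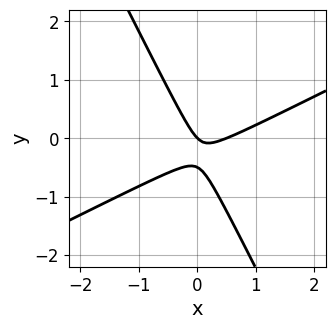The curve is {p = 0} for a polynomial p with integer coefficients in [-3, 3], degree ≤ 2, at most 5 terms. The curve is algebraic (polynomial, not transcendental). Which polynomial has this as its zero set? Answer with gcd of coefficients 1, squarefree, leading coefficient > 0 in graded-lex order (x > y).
Degree: no degree-1 curve has this shape, so deg p = 2.
Against the integer gridlines: it crosses the y-axis at the gridline y = 0; it meets the x-axis at x = 0 (among the integer gridlines).
Matching integer coefficients to the picture gives p.

2*x^2 - 3*x*y - 2*y^2 - x - y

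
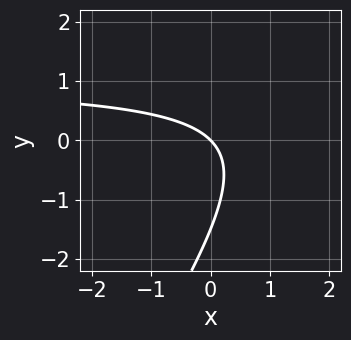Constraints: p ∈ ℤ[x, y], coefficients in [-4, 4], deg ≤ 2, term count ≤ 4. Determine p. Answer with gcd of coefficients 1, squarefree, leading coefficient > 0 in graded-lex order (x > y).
(a) deg p = 2.
(b) Checking where it meets the axes: it meets the y-axis at y = 0 (among the integer gridlines); it crosses the x-axis at the gridline x = 0.
(c) Matching integer coefficients to the picture gives p.

3*x*y - 2*y^2 - 3*x - 3*y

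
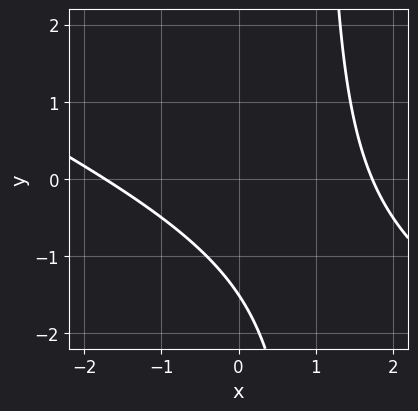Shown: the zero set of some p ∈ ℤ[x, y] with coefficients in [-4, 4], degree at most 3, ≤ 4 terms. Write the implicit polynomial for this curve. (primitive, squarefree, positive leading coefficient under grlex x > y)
x^2 + 2*x*y - 2*y - 3

First, the degree is 2 — no degree-1 curve has this shape.
Finally, solving for integer coefficients yields p as stated.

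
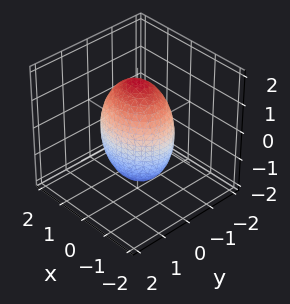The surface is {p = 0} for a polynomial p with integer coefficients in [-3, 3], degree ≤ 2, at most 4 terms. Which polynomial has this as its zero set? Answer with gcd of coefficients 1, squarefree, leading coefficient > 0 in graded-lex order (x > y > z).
2*x^2 + 3*y^2 + z^2 - 3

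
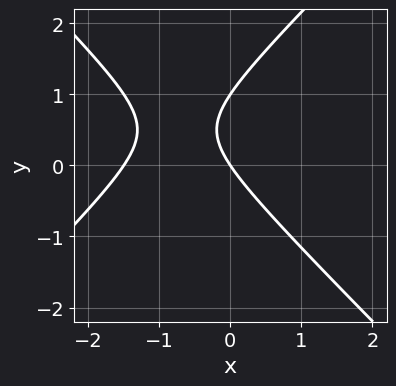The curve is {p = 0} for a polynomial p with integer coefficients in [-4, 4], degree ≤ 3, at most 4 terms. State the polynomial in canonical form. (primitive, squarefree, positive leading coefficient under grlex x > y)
1. The degree is 2 — a generic line meets the curve in up to 2 points.
2. Reading off the gridlines: one x-axis crossing is at x = 0; the y-axis gridline crossings are at y ∈ {0, 1}.
3. Fitting integer coefficients to these (and the overall shape) gives p.

2*x^2 - 2*y^2 + 3*x + 2*y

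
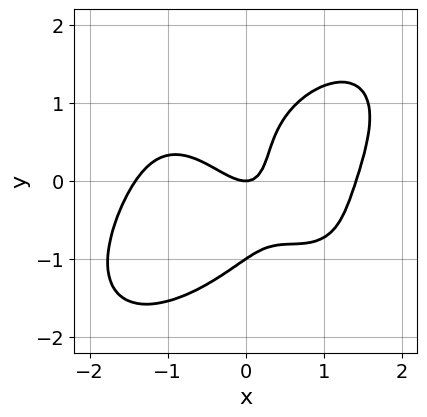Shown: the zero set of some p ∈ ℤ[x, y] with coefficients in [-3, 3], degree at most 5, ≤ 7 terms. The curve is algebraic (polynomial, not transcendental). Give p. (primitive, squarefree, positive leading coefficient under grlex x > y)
(a) Degree: a generic line meets the curve in up to 4 points, so deg p = 4.
(b) Against the integer gridlines: it crosses the x-axis at the gridline x = 0; the y-axis gridline crossings are at y ∈ {-1, 0}.
(c) These observations pin down the coefficients.

x^4 + y^4 - 2*x^2 - 2*x*y + y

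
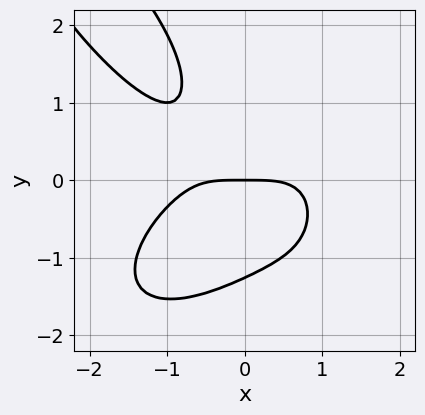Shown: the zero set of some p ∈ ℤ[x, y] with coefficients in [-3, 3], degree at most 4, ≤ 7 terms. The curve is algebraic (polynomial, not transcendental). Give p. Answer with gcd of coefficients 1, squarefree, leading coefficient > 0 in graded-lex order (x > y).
x^4 + x*y^3 + y^4 + 3*x*y^2 + 2*y

1. Degree: the shape is more complex than any degree-3 curve, so deg p = 4.
2. Against the integer gridlines: it crosses the y-axis at the gridline y = 0; one x-axis crossing is at x = 0.
3. The integer polynomial consistent with all of this is the stated p.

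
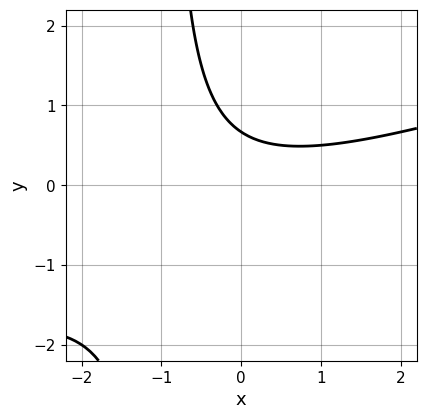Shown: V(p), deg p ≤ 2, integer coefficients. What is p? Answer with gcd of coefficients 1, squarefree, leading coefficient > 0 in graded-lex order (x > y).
x^2 - 3*x*y - 3*y + 2

deg p = 2. A generic line meets the curve in up to 2 points.
Observable constraints: it misses every integer gridline on the x-axis.
Putting this together gives p.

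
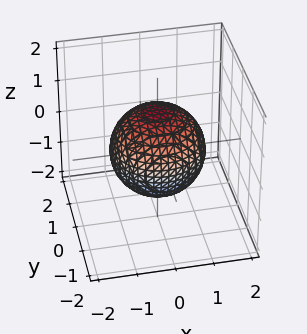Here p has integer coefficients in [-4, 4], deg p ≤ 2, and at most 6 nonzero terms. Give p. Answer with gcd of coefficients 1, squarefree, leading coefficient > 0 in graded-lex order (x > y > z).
2*x^2 + 2*y^2 + 2*z^2 - 3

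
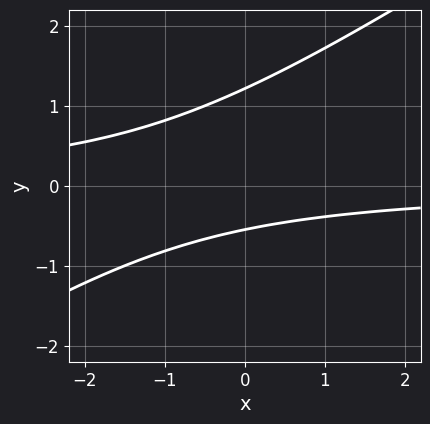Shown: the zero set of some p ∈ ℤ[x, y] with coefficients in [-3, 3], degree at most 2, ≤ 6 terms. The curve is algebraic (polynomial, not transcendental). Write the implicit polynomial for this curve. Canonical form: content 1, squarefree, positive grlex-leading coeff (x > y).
Degree: the shape is more complex than any degree-1 curve, so deg p = 2.
From the axis intercepts and sections: the curve avoids every integer x-axis point in the box.
The integer polynomial consistent with all of this is the stated p.

2*x*y - 3*y^2 + 2*y + 2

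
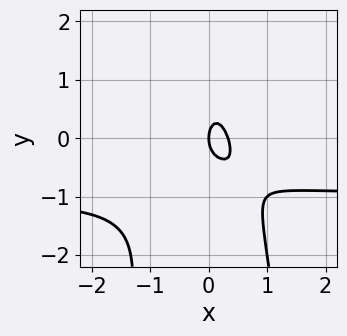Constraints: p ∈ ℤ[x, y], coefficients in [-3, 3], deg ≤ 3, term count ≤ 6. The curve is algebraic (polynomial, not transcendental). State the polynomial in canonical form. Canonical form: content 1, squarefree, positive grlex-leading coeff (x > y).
1. deg p = 3. A generic line meets the curve in up to 3 points.
2. Reading off the gridlines: one y-axis crossing is at y = 0; it meets the x-axis at x = 0 (among the integer gridlines).
3. Fitting integer coefficients to these (and the overall shape) gives p.

3*x^2*y + 3*x^2 + y^2 - x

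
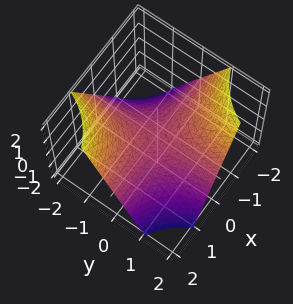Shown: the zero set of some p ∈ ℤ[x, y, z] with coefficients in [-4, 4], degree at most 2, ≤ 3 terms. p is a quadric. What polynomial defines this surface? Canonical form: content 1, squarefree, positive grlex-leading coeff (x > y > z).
Degree: a hyperbolic paraboloid; a quadric, so deg p = 2.
From the visible intercepts: the visible x-axis segment lies entirely on the surface; it meets the z-axis at z = 0 (among the integer gridlines).
Putting this together gives p. Check: (0, 1, 0) on the y-axis lies on the surface, and p(0, 1, 0) = 0. ✓

x*y + z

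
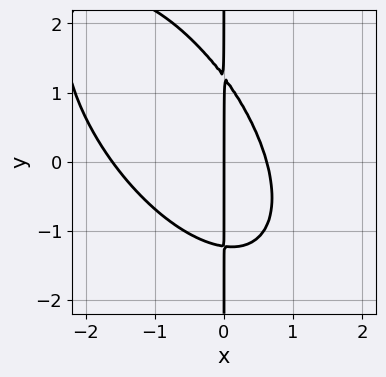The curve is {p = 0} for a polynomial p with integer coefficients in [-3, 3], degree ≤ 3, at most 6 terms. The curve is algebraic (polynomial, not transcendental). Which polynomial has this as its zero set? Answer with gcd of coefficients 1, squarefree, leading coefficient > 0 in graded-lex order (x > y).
3*x^3 + 3*x^2*y + 2*x*y^2 + 3*x^2 - 3*x

1. The degree is 3 — no degree-2 curve has this shape.
2. From the visible intercepts: every point of the y-axis in the box is on the curve; it meets the x-axis at x = 0 (among the integer gridlines).
3. Together with the visible shape, these determine p as stated.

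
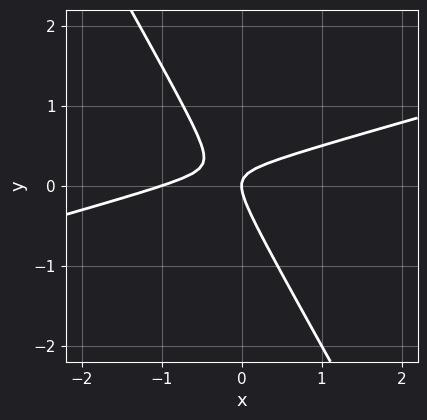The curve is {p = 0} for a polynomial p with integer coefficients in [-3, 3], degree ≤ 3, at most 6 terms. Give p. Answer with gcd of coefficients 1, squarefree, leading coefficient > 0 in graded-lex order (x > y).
x^2 - 3*x*y - 2*y^2 + x

(a) deg p = 2. No degree-1 curve has this shape.
(b) From the axis intercepts and sections: one y-axis crossing is at y = 0; the x-axis gridline crossings are at x ∈ {-1, 0}.
(c) Solving for integer coefficients yields p as stated.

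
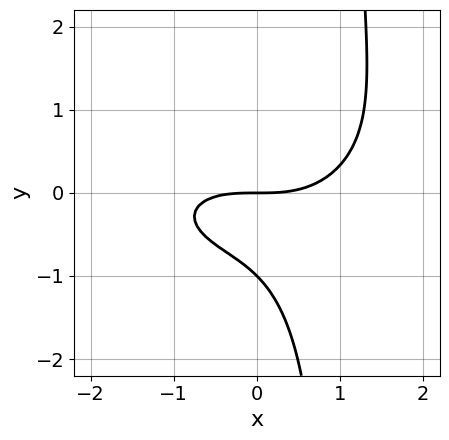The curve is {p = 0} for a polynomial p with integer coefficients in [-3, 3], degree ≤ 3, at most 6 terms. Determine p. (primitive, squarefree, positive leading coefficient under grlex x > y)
x^3 + 3*x*y^2 - 3*y^2 - 3*y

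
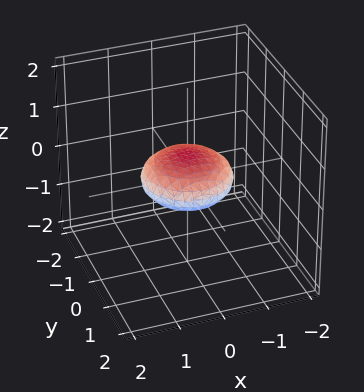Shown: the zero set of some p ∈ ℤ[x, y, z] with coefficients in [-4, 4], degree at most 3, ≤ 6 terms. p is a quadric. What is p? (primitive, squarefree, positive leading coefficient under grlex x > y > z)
x^2 + y^2 + 3*z^2 - 1

(a) The degree is 2 — a closed, bounded, convex surface; a quadric.
(b) Symmetries: every cross-section ⟂ z is a circle, so x, y appear only via x² + y²; mirror symmetry z ↦ −z ⇒ only even powers of z.
(c) From the visible intercepts: the x-axis gridline crossings are at x ∈ {-1, 1}; a circular section at z = 0 has radius exactly 1; among the integer gridlines, it crosses the y-axis at y ∈ {-1, 1}.
(d) Solving for integer coefficients yields p as stated.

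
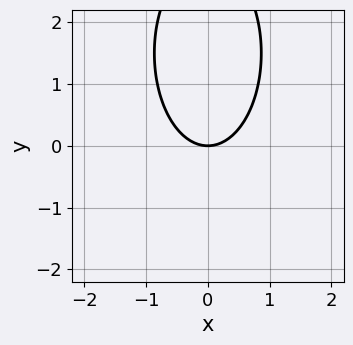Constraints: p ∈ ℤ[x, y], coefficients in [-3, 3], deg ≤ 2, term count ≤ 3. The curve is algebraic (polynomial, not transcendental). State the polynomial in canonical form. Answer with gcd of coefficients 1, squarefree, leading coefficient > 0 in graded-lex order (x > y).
3*x^2 + y^2 - 3*y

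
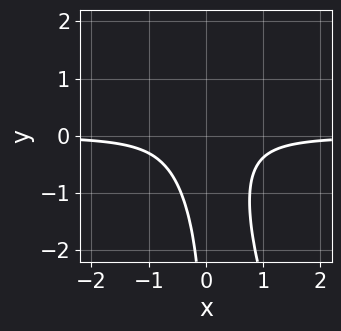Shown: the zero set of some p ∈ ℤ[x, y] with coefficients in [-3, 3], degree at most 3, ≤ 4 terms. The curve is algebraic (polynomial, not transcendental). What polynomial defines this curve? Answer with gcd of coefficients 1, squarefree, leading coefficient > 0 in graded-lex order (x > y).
3*x^2*y + x*y^2 + 1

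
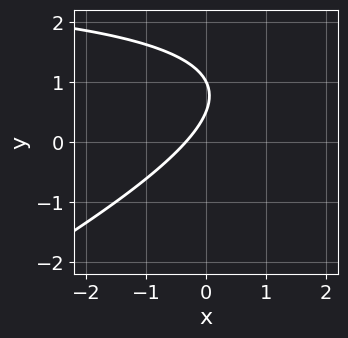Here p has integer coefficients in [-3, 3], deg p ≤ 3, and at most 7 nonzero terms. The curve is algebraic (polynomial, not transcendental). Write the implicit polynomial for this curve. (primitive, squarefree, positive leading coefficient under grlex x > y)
First, degree: no degree-1 curve has this shape, so deg p = 2.
Next, observable constraints: it crosses the y-axis at the gridline y = 1.
Finally, fitting integer coefficients to these (and the overall shape) gives p.

x*y - 2*y^2 - 3*x + 3*y - 1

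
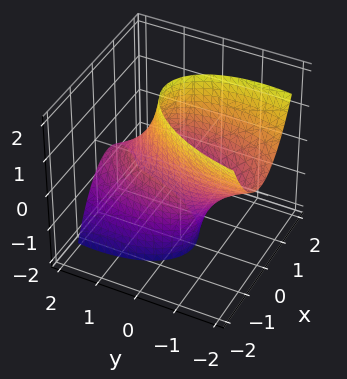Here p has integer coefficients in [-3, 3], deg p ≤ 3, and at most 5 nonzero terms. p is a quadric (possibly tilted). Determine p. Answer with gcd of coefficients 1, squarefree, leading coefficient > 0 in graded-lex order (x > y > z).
3*x^2 - x*y + y^2 + 2*y*z - 2

1. deg p = 2. A generic line meets the surface in up to 2 points.
2. Against the integer gridlines: no z-intercept at any integer in the box.
3. Fitting integer coefficients to these (and the overall shape) gives p.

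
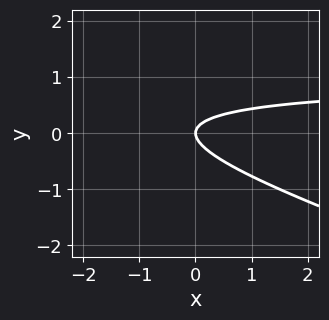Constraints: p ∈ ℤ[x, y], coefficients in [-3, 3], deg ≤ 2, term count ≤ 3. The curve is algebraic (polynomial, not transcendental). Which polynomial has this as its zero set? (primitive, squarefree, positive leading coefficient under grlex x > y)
x*y + 3*y^2 - x

(a) The degree is 2 — a generic line meets the curve in up to 2 points.
(b) Against the integer gridlines: one y-axis crossing is at y = 0; one x-axis crossing is at x = 0.
(c) Assembling these constraints gives the stated polynomial.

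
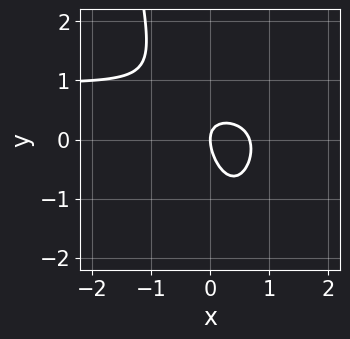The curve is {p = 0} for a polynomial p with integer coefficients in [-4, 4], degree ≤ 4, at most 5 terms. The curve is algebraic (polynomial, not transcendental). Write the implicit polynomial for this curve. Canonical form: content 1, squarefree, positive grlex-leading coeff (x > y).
3*x^2*y - 3*x^2 - 3*x*y - 2*y^2 + 2*x

The degree is 3 — a generic line meets the curve in up to 3 points.
From the visible intercepts: one x-axis crossing is at x = 0; it crosses the y-axis at the gridline y = 0.
Matching integer coefficients to the picture gives p.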